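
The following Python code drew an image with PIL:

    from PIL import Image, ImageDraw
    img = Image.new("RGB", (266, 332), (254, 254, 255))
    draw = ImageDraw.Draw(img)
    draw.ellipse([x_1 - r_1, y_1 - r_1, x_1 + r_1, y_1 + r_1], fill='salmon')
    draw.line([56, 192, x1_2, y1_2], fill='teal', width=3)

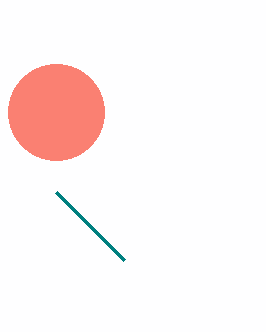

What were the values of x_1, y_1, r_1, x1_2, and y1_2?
x_1 = 56
y_1 = 112
r_1 = 48
x1_2 = 124
y1_2 = 260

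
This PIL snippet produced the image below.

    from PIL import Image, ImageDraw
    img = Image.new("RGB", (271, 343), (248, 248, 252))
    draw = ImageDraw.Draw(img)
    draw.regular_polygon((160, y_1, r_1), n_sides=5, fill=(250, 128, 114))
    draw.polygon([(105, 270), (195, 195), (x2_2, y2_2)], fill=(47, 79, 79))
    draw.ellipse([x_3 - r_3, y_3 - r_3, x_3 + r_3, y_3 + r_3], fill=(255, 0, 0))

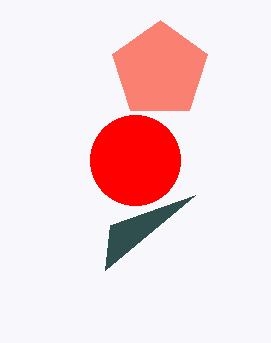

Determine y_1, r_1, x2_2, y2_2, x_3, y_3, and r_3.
y_1 = 70; r_1 = 50; x2_2 = 110; y2_2 = 225; x_3 = 135; y_3 = 160; r_3 = 45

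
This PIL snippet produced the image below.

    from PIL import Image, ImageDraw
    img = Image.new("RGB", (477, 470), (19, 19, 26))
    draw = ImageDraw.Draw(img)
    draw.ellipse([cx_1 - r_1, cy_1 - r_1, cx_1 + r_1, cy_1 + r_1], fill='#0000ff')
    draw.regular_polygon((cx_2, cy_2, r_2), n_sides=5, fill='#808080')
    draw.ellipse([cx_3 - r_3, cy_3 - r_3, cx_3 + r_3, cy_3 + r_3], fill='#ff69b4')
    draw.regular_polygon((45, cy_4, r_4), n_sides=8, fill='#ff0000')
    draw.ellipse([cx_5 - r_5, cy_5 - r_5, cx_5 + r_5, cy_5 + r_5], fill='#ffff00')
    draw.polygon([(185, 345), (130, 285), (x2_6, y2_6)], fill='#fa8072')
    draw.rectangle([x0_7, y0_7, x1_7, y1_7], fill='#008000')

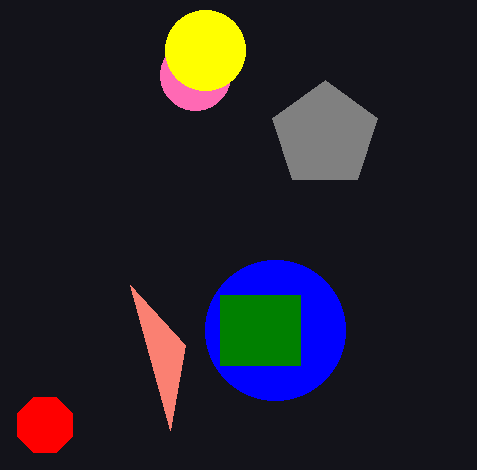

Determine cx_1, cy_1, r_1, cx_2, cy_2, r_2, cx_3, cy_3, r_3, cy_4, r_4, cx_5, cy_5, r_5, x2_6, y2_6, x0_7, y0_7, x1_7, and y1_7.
cx_1 = 275
cy_1 = 330
r_1 = 70
cx_2 = 325
cy_2 = 135
r_2 = 55
cx_3 = 195
cy_3 = 75
r_3 = 35
cy_4 = 425
r_4 = 30
cx_5 = 205
cy_5 = 50
r_5 = 40
x2_6 = 170
y2_6 = 430
x0_7 = 220
y0_7 = 295
x1_7 = 300
y1_7 = 365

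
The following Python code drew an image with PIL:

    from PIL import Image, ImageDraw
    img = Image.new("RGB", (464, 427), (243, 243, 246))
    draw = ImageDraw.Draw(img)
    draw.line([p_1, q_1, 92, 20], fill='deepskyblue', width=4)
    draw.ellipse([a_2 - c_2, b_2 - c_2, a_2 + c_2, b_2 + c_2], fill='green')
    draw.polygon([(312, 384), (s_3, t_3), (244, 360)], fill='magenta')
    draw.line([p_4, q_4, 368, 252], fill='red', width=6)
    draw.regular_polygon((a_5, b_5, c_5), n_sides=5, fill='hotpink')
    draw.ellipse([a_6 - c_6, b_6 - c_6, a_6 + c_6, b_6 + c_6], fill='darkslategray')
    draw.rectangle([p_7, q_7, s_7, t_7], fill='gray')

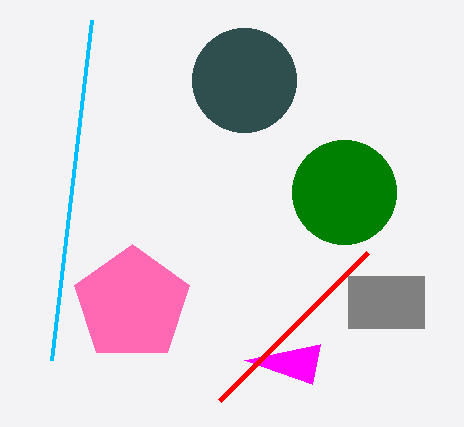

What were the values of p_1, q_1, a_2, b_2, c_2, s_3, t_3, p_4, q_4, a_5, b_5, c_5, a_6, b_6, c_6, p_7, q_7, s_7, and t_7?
p_1 = 52, q_1 = 360, a_2 = 344, b_2 = 192, c_2 = 52, s_3 = 320, t_3 = 344, p_4 = 220, q_4 = 400, a_5 = 132, b_5 = 304, c_5 = 60, a_6 = 244, b_6 = 80, c_6 = 52, p_7 = 348, q_7 = 276, s_7 = 424, t_7 = 328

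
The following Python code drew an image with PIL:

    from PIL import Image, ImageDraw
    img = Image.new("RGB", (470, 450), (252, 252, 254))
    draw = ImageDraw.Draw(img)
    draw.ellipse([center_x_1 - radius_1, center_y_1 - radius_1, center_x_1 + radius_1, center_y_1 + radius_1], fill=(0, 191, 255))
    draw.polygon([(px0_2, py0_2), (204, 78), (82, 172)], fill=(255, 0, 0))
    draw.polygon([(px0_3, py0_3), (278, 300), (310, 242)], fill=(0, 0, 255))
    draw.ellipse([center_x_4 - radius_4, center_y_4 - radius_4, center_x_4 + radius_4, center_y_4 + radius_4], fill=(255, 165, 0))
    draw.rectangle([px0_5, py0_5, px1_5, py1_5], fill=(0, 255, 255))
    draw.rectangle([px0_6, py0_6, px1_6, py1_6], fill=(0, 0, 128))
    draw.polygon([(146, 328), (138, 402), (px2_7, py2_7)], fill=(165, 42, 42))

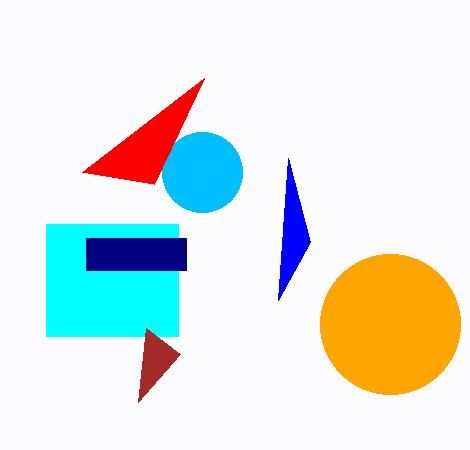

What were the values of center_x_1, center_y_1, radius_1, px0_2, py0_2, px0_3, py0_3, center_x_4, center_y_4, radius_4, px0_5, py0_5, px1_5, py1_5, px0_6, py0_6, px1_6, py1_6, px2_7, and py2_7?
center_x_1 = 202, center_y_1 = 172, radius_1 = 40, px0_2 = 154, py0_2 = 184, px0_3 = 288, py0_3 = 158, center_x_4 = 390, center_y_4 = 324, radius_4 = 70, px0_5 = 46, py0_5 = 224, px1_5 = 178, py1_5 = 336, px0_6 = 86, py0_6 = 238, px1_6 = 186, py1_6 = 270, px2_7 = 180, py2_7 = 354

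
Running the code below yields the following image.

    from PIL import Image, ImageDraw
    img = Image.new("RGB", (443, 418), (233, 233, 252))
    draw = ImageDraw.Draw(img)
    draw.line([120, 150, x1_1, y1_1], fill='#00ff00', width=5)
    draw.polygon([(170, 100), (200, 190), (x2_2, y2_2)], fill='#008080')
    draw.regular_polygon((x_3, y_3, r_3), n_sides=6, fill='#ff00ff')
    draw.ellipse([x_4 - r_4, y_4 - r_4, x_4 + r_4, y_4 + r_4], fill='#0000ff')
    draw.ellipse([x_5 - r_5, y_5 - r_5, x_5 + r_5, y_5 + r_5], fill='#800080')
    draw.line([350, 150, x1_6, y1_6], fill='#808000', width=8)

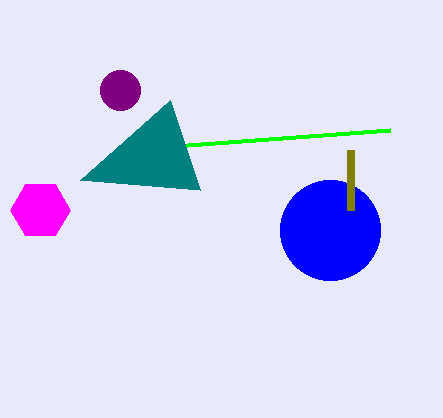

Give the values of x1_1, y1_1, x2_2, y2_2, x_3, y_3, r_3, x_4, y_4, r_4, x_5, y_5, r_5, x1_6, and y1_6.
x1_1 = 390; y1_1 = 130; x2_2 = 80; y2_2 = 180; x_3 = 40; y_3 = 210; r_3 = 30; x_4 = 330; y_4 = 230; r_4 = 50; x_5 = 120; y_5 = 90; r_5 = 20; x1_6 = 350; y1_6 = 210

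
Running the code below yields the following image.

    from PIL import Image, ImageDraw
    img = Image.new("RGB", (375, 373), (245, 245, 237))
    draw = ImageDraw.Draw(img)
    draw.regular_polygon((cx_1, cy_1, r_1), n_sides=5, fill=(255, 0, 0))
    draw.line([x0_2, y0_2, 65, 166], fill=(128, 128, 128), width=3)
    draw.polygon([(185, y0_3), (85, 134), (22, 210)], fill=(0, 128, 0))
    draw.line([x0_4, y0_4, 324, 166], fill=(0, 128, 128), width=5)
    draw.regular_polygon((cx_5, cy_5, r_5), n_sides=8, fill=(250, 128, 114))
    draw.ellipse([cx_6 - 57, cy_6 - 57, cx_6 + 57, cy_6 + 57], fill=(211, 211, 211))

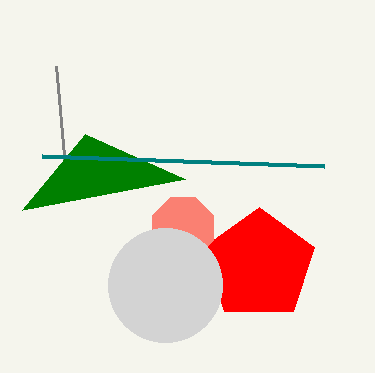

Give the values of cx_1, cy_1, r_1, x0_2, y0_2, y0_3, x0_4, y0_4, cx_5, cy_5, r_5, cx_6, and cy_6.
cx_1 = 259, cy_1 = 265, r_1 = 58, x0_2 = 56, y0_2 = 66, y0_3 = 179, x0_4 = 42, y0_4 = 156, cx_5 = 183, cy_5 = 228, r_5 = 33, cx_6 = 165, cy_6 = 285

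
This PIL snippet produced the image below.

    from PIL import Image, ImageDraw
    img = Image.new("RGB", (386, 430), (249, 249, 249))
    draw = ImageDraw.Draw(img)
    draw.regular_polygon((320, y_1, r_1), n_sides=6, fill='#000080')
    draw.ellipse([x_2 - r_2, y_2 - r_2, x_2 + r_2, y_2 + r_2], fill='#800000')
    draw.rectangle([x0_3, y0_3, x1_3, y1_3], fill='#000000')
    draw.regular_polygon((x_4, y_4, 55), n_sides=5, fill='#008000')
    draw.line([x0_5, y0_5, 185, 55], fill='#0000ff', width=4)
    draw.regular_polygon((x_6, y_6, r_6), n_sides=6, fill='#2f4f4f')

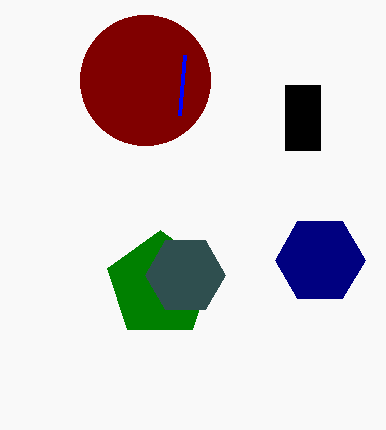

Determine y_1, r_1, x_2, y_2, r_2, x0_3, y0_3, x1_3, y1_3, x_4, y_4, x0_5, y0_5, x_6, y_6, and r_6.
y_1 = 260, r_1 = 45, x_2 = 145, y_2 = 80, r_2 = 65, x0_3 = 285, y0_3 = 85, x1_3 = 320, y1_3 = 150, x_4 = 160, y_4 = 285, x0_5 = 180, y0_5 = 115, x_6 = 185, y_6 = 275, r_6 = 40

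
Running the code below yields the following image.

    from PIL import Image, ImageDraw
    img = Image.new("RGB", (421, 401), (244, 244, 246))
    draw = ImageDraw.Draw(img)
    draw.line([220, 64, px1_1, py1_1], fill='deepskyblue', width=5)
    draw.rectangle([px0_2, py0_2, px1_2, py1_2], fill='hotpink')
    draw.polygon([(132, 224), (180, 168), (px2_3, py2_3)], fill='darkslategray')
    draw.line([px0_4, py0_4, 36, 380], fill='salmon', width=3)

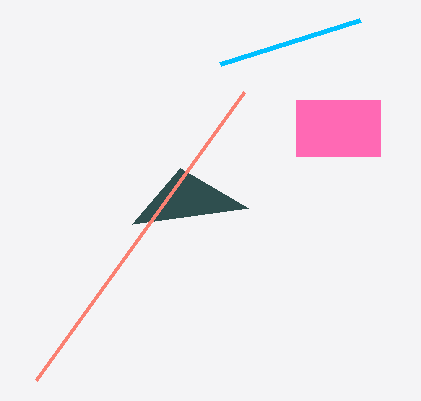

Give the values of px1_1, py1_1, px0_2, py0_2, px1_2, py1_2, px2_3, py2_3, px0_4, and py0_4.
px1_1 = 360
py1_1 = 20
px0_2 = 296
py0_2 = 100
px1_2 = 380
py1_2 = 156
px2_3 = 248
py2_3 = 208
px0_4 = 244
py0_4 = 92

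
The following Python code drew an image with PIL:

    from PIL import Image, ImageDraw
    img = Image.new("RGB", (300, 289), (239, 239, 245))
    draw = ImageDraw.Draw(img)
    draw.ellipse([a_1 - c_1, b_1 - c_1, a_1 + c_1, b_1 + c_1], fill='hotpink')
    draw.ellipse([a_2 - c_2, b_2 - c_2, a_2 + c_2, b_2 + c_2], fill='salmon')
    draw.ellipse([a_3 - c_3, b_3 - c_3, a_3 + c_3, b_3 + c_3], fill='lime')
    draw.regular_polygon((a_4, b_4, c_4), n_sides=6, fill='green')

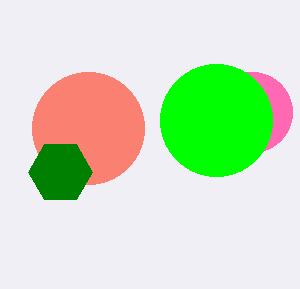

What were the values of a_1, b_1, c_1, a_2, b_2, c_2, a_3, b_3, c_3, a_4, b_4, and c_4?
a_1 = 252; b_1 = 112; c_1 = 40; a_2 = 88; b_2 = 128; c_2 = 56; a_3 = 216; b_3 = 120; c_3 = 56; a_4 = 60; b_4 = 172; c_4 = 32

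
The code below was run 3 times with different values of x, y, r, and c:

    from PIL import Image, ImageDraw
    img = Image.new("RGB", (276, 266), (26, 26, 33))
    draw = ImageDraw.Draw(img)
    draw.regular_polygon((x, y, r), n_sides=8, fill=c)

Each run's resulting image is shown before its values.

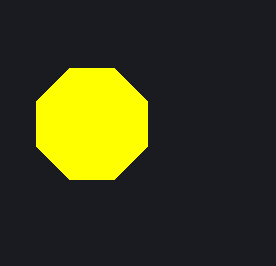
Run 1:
x = 92
y = 124
r = 60
c = 'yellow'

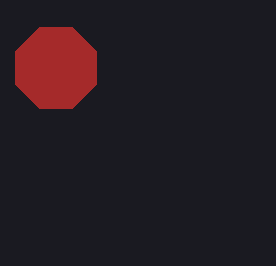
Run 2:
x = 56
y = 68
r = 44
c = 'brown'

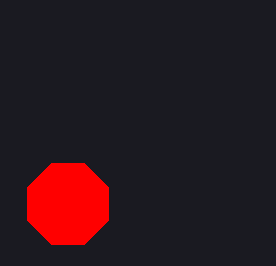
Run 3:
x = 68, y = 204, r = 44, c = 'red'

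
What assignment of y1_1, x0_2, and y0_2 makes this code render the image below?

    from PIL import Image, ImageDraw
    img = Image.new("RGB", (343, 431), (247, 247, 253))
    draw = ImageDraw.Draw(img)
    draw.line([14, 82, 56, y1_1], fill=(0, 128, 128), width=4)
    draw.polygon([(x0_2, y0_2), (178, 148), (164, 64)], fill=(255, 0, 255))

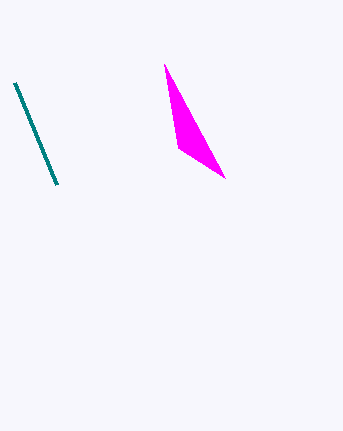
y1_1 = 184, x0_2 = 225, y0_2 = 178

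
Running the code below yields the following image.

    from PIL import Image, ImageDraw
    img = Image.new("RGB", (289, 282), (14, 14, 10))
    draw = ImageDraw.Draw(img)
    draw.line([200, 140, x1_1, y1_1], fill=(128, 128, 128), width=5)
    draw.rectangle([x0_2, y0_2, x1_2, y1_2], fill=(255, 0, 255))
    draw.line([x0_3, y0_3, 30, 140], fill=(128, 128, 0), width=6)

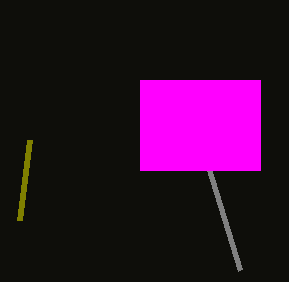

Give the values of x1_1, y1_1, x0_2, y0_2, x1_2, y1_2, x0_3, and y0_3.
x1_1 = 240; y1_1 = 270; x0_2 = 140; y0_2 = 80; x1_2 = 260; y1_2 = 170; x0_3 = 20; y0_3 = 220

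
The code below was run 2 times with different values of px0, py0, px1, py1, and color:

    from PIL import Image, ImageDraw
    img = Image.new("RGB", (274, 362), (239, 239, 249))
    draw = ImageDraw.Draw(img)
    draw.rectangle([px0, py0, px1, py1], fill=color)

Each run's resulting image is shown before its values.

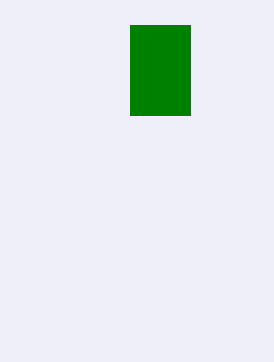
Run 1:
px0 = 130; py0 = 25; px1 = 190; py1 = 115; color = 'green'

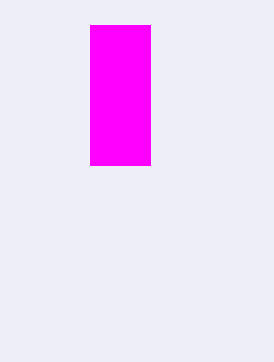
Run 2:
px0 = 90; py0 = 25; px1 = 150; py1 = 165; color = 'magenta'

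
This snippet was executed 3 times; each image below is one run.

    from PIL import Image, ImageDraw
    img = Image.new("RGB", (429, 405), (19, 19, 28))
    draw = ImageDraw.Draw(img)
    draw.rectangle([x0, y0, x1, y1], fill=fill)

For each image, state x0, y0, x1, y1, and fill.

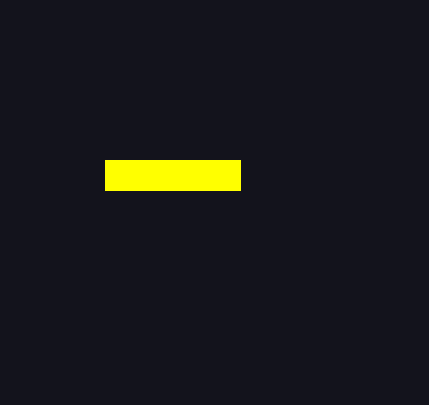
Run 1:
x0 = 105
y0 = 160
x1 = 240
y1 = 190
fill = 'yellow'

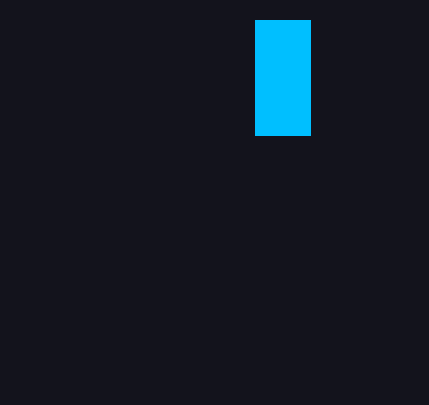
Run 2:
x0 = 255
y0 = 20
x1 = 310
y1 = 135
fill = 'deepskyblue'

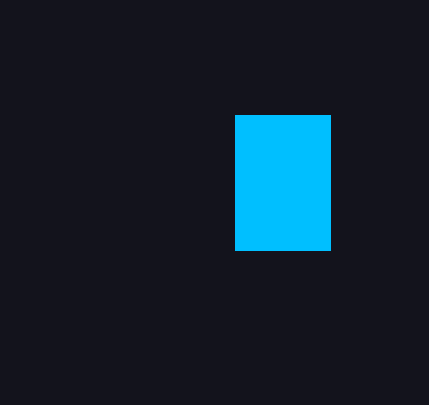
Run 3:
x0 = 235, y0 = 115, x1 = 330, y1 = 250, fill = 'deepskyblue'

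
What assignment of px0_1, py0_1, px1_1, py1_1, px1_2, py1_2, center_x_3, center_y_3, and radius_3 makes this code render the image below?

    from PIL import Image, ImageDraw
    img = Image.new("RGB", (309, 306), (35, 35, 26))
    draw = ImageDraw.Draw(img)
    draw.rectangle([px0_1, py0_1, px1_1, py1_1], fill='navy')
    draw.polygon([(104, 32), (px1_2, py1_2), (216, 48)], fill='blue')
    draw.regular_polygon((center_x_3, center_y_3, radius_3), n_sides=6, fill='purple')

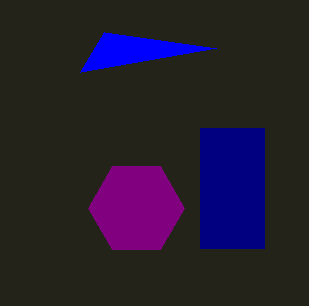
px0_1 = 200
py0_1 = 128
px1_1 = 264
py1_1 = 248
px1_2 = 80
py1_2 = 72
center_x_3 = 136
center_y_3 = 208
radius_3 = 48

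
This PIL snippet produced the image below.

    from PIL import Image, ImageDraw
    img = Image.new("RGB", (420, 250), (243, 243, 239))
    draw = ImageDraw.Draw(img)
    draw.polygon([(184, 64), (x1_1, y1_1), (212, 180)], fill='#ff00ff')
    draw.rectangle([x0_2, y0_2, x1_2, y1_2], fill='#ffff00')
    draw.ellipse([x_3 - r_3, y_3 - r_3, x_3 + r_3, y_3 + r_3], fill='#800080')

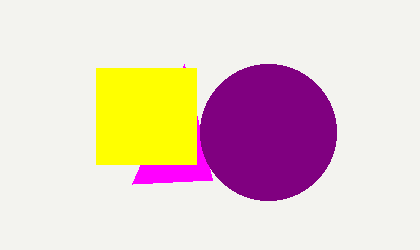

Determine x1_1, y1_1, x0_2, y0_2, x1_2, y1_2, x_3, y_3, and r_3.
x1_1 = 132
y1_1 = 184
x0_2 = 96
y0_2 = 68
x1_2 = 196
y1_2 = 164
x_3 = 268
y_3 = 132
r_3 = 68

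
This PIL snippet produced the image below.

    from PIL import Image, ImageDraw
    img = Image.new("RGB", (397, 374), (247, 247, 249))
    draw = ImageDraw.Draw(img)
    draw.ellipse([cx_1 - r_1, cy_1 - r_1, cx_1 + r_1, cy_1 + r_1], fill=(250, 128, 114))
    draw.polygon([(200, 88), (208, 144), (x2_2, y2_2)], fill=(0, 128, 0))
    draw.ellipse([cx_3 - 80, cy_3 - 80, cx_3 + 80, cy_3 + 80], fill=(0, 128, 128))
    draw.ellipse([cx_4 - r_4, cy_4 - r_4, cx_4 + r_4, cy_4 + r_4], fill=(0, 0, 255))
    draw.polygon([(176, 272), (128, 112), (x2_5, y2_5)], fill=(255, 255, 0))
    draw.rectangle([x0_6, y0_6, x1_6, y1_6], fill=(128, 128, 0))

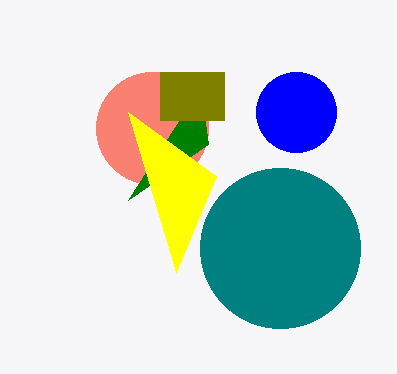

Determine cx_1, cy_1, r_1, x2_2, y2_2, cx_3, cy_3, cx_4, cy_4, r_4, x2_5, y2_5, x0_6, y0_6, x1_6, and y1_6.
cx_1 = 152; cy_1 = 128; r_1 = 56; x2_2 = 128; y2_2 = 200; cx_3 = 280; cy_3 = 248; cx_4 = 296; cy_4 = 112; r_4 = 40; x2_5 = 216; y2_5 = 176; x0_6 = 160; y0_6 = 72; x1_6 = 224; y1_6 = 120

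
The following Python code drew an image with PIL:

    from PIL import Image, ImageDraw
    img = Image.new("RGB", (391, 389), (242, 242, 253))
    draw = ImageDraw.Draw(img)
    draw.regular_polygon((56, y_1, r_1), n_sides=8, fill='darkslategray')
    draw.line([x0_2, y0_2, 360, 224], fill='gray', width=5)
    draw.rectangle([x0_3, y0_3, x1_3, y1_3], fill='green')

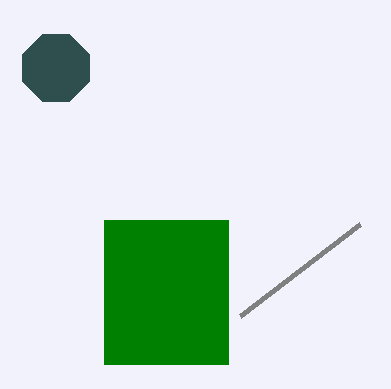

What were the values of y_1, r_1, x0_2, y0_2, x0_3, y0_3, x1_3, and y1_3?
y_1 = 68
r_1 = 36
x0_2 = 240
y0_2 = 316
x0_3 = 104
y0_3 = 220
x1_3 = 228
y1_3 = 364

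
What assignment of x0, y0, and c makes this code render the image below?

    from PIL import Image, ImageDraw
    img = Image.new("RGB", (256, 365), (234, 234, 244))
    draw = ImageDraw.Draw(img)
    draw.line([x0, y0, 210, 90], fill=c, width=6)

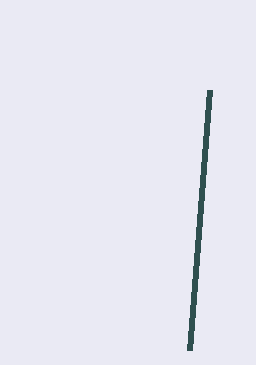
x0 = 190
y0 = 350
c = 'darkslategray'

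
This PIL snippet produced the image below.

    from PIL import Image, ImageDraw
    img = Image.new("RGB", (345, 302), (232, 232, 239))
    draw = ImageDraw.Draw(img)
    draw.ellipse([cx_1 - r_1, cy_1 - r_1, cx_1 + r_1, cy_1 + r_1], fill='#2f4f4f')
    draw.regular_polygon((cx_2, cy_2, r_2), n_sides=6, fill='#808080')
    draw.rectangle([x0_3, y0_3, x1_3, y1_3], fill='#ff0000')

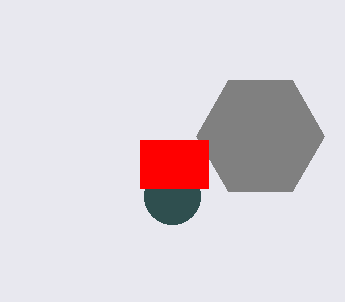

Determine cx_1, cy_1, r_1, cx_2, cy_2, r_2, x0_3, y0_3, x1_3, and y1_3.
cx_1 = 172; cy_1 = 196; r_1 = 28; cx_2 = 260; cy_2 = 136; r_2 = 64; x0_3 = 140; y0_3 = 140; x1_3 = 208; y1_3 = 188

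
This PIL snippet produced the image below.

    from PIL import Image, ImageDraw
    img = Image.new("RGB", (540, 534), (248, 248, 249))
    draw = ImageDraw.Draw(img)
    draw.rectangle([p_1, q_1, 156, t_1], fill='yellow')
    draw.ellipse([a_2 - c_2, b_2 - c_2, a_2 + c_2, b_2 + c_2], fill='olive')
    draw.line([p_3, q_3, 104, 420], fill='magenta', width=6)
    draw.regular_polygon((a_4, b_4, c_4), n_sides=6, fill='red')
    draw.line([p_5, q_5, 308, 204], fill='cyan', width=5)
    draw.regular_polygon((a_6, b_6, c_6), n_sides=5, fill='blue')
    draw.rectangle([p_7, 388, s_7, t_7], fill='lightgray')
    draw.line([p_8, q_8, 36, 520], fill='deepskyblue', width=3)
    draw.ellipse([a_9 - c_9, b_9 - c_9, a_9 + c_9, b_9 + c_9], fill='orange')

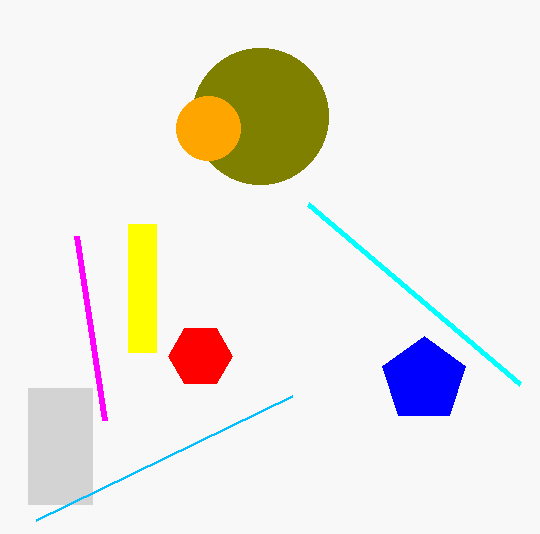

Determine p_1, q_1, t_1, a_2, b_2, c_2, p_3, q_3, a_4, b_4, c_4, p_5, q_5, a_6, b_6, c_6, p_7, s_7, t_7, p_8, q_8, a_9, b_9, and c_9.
p_1 = 128; q_1 = 224; t_1 = 352; a_2 = 260; b_2 = 116; c_2 = 68; p_3 = 76; q_3 = 236; a_4 = 200; b_4 = 356; c_4 = 32; p_5 = 520; q_5 = 384; a_6 = 424; b_6 = 380; c_6 = 44; p_7 = 28; s_7 = 92; t_7 = 504; p_8 = 292; q_8 = 396; a_9 = 208; b_9 = 128; c_9 = 32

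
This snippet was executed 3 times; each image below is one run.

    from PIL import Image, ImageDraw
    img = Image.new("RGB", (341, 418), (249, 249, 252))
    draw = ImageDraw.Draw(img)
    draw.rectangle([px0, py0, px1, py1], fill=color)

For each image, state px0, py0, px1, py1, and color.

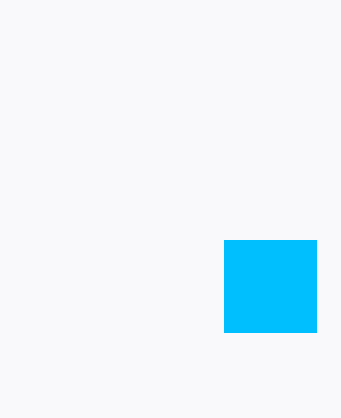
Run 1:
px0 = 224; py0 = 240; px1 = 316; py1 = 332; color = 'deepskyblue'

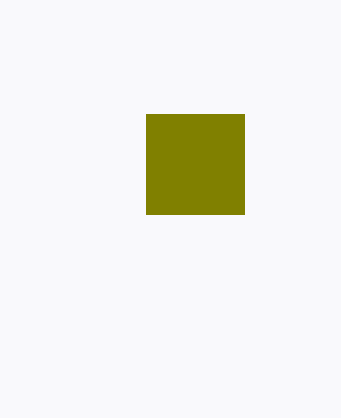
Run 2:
px0 = 146
py0 = 114
px1 = 244
py1 = 214
color = 'olive'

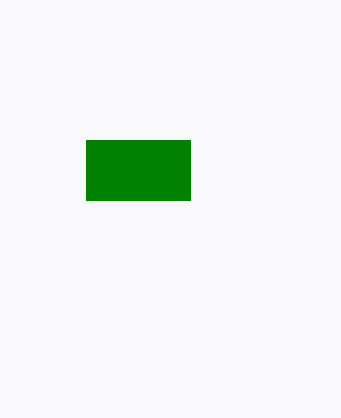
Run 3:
px0 = 86, py0 = 140, px1 = 190, py1 = 200, color = 'green'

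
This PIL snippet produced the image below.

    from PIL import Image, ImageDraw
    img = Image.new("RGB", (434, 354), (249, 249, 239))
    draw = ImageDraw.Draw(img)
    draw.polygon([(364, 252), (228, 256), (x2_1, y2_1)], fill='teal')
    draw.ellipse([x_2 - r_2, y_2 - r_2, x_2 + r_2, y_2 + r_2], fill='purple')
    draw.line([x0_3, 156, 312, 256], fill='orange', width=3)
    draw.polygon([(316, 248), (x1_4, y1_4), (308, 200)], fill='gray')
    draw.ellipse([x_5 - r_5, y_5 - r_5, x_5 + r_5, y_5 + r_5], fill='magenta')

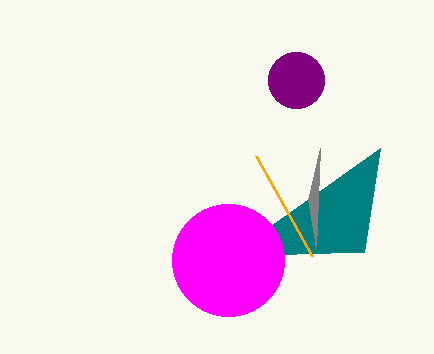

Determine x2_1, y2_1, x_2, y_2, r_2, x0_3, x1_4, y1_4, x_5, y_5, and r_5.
x2_1 = 380
y2_1 = 148
x_2 = 296
y_2 = 80
r_2 = 28
x0_3 = 256
x1_4 = 320
y1_4 = 148
x_5 = 228
y_5 = 260
r_5 = 56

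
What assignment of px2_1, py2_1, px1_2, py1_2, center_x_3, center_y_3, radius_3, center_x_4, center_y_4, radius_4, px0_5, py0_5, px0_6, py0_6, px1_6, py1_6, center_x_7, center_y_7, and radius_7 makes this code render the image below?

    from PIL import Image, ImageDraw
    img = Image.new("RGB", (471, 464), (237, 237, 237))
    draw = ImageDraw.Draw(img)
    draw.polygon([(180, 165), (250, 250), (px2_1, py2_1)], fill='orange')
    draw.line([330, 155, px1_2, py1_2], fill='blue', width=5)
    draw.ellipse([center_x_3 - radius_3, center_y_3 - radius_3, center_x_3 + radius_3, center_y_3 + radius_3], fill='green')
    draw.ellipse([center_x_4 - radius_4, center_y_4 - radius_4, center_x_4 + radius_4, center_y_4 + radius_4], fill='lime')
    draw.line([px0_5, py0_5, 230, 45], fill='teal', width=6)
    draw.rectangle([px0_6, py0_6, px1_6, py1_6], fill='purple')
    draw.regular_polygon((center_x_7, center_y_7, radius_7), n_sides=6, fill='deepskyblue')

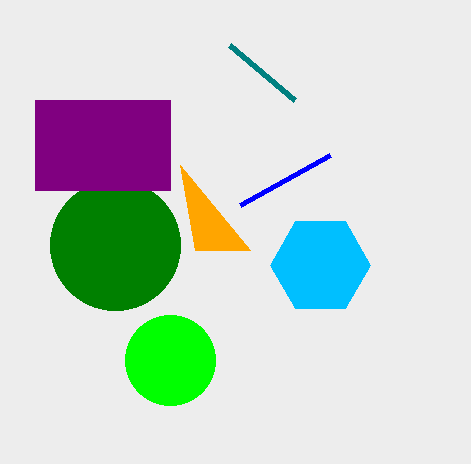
px2_1 = 195
py2_1 = 250
px1_2 = 240
py1_2 = 205
center_x_3 = 115
center_y_3 = 245
radius_3 = 65
center_x_4 = 170
center_y_4 = 360
radius_4 = 45
px0_5 = 295
py0_5 = 100
px0_6 = 35
py0_6 = 100
px1_6 = 170
py1_6 = 190
center_x_7 = 320
center_y_7 = 265
radius_7 = 50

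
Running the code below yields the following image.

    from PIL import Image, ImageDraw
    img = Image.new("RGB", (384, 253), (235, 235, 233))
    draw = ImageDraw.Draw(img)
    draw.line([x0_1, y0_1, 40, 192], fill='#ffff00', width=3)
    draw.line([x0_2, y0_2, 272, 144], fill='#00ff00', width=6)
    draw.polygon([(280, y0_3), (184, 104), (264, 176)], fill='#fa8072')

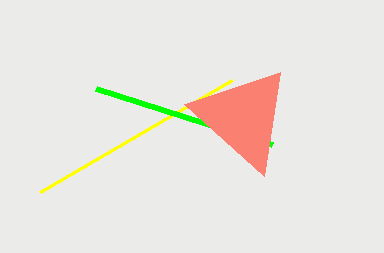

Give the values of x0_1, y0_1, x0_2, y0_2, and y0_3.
x0_1 = 232
y0_1 = 80
x0_2 = 96
y0_2 = 88
y0_3 = 72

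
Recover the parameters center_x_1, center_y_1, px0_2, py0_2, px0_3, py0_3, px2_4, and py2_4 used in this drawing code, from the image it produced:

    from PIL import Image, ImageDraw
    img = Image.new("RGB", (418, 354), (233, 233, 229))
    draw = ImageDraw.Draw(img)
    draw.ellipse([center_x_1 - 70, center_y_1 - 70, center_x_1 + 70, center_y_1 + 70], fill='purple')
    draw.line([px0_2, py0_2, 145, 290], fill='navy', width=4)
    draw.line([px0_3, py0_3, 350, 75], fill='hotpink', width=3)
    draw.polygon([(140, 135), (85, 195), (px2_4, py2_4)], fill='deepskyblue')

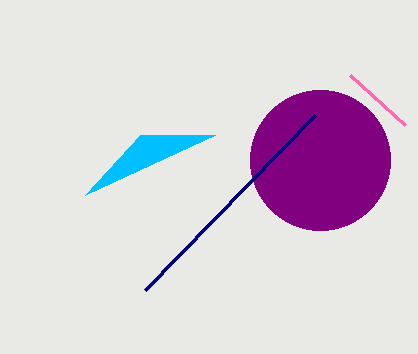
center_x_1 = 320; center_y_1 = 160; px0_2 = 315; py0_2 = 115; px0_3 = 405; py0_3 = 125; px2_4 = 215; py2_4 = 135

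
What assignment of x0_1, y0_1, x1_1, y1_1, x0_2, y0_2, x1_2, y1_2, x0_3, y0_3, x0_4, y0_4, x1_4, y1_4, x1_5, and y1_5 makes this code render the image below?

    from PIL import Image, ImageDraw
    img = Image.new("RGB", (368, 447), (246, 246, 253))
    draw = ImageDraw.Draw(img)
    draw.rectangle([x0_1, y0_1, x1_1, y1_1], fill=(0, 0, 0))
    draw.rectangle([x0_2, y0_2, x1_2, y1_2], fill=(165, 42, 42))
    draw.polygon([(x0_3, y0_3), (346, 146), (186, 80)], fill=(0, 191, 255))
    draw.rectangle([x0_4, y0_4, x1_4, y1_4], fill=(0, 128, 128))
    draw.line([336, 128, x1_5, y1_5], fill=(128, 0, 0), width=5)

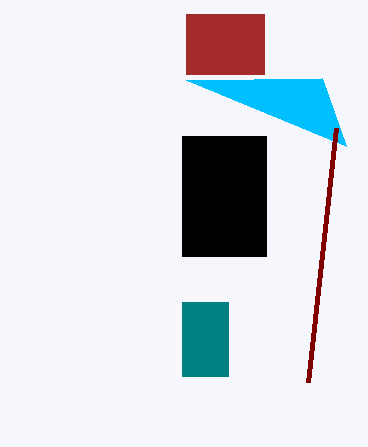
x0_1 = 182
y0_1 = 136
x1_1 = 266
y1_1 = 256
x0_2 = 186
y0_2 = 14
x1_2 = 264
y1_2 = 74
x0_3 = 322
y0_3 = 78
x0_4 = 182
y0_4 = 302
x1_4 = 228
y1_4 = 376
x1_5 = 308
y1_5 = 382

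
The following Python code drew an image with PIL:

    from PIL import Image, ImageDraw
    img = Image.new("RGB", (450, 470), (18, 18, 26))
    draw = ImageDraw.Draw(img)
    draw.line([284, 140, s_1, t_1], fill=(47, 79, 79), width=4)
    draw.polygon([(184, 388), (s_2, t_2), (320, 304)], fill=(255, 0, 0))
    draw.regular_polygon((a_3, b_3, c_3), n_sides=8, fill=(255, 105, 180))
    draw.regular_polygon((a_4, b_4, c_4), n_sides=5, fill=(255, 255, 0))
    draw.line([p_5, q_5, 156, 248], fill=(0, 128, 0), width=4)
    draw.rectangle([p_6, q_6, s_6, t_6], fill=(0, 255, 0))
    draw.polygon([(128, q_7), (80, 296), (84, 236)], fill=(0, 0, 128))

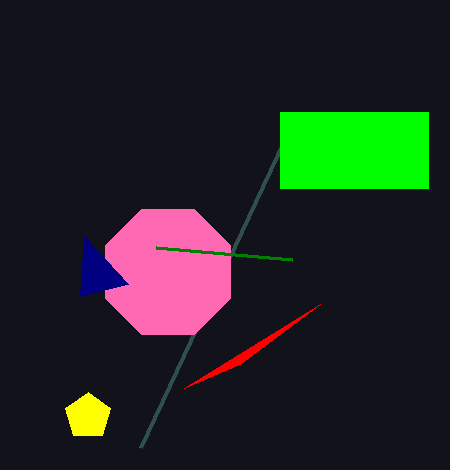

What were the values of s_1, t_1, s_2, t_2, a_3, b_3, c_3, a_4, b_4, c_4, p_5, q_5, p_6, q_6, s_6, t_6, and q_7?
s_1 = 140
t_1 = 448
s_2 = 240
t_2 = 364
a_3 = 168
b_3 = 272
c_3 = 68
a_4 = 88
b_4 = 416
c_4 = 24
p_5 = 292
q_5 = 260
p_6 = 280
q_6 = 112
s_6 = 428
t_6 = 188
q_7 = 284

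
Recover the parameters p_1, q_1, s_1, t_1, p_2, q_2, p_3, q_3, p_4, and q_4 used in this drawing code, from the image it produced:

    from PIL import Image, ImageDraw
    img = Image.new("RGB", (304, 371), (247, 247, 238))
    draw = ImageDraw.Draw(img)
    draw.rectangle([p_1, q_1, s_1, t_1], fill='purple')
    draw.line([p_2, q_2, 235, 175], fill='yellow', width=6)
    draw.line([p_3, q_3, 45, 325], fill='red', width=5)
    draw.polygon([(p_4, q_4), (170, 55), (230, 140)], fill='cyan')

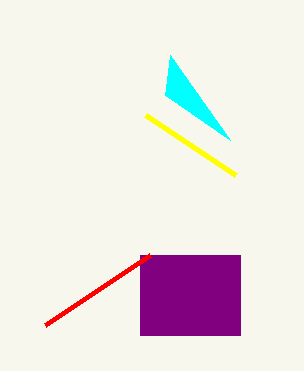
p_1 = 140
q_1 = 255
s_1 = 240
t_1 = 335
p_2 = 145
q_2 = 115
p_3 = 150
q_3 = 255
p_4 = 165
q_4 = 95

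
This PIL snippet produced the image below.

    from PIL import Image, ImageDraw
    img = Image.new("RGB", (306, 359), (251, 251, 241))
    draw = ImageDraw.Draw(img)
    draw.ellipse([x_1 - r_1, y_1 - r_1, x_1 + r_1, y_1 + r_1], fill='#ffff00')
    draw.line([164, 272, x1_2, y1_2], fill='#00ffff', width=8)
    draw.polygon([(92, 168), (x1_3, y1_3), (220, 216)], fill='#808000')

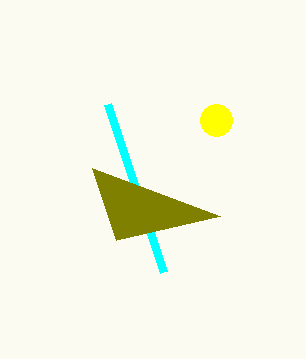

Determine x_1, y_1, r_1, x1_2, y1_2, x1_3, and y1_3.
x_1 = 216, y_1 = 120, r_1 = 16, x1_2 = 108, y1_2 = 104, x1_3 = 116, y1_3 = 240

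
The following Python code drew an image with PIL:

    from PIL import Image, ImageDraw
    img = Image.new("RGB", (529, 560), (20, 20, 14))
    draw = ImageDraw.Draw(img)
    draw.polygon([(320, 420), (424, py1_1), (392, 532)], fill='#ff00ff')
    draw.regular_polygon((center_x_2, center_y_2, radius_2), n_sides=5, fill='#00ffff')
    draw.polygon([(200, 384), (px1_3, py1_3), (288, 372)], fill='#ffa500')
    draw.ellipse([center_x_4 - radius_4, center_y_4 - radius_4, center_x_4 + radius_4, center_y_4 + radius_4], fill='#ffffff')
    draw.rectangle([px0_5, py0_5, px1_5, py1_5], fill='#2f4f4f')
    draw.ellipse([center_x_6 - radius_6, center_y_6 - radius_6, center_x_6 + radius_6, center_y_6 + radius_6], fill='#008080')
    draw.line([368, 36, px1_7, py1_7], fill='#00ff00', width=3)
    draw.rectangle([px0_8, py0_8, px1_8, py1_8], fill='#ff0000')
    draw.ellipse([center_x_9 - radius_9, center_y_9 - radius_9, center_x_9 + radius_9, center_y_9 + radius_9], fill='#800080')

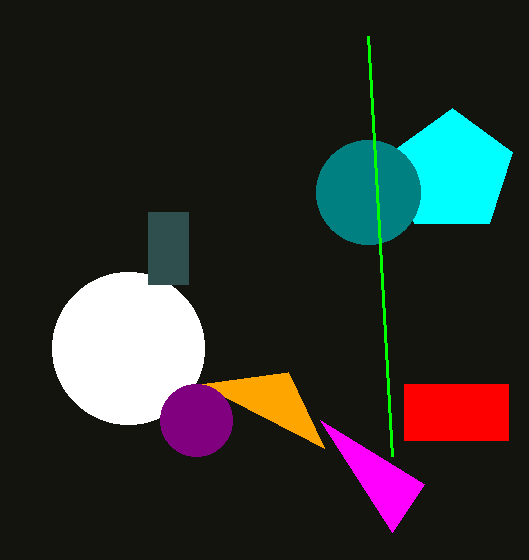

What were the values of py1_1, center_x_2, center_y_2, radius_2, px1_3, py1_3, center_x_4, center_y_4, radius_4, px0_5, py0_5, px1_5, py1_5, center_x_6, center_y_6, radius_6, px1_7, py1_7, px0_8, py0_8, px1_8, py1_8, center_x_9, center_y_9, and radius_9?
py1_1 = 484
center_x_2 = 452
center_y_2 = 172
radius_2 = 64
px1_3 = 324
py1_3 = 448
center_x_4 = 128
center_y_4 = 348
radius_4 = 76
px0_5 = 148
py0_5 = 212
px1_5 = 188
py1_5 = 284
center_x_6 = 368
center_y_6 = 192
radius_6 = 52
px1_7 = 392
py1_7 = 456
px0_8 = 404
py0_8 = 384
px1_8 = 508
py1_8 = 440
center_x_9 = 196
center_y_9 = 420
radius_9 = 36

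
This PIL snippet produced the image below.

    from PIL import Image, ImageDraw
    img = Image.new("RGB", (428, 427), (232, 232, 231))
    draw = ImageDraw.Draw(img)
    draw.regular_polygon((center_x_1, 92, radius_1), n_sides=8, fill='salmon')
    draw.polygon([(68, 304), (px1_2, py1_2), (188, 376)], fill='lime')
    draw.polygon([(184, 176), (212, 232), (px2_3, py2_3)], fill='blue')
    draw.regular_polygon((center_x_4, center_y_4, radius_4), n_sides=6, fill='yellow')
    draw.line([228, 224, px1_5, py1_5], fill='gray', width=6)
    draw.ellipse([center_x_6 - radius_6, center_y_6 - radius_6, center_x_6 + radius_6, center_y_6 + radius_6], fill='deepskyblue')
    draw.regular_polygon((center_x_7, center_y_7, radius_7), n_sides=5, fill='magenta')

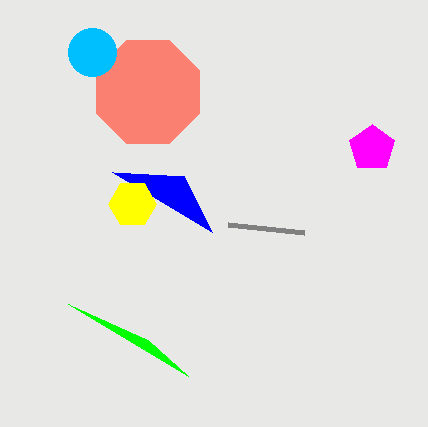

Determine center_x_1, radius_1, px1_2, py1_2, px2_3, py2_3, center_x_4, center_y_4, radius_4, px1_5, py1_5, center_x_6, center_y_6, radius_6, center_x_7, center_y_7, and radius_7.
center_x_1 = 148
radius_1 = 56
px1_2 = 148
py1_2 = 340
px2_3 = 112
py2_3 = 172
center_x_4 = 132
center_y_4 = 204
radius_4 = 24
px1_5 = 304
py1_5 = 232
center_x_6 = 92
center_y_6 = 52
radius_6 = 24
center_x_7 = 372
center_y_7 = 148
radius_7 = 24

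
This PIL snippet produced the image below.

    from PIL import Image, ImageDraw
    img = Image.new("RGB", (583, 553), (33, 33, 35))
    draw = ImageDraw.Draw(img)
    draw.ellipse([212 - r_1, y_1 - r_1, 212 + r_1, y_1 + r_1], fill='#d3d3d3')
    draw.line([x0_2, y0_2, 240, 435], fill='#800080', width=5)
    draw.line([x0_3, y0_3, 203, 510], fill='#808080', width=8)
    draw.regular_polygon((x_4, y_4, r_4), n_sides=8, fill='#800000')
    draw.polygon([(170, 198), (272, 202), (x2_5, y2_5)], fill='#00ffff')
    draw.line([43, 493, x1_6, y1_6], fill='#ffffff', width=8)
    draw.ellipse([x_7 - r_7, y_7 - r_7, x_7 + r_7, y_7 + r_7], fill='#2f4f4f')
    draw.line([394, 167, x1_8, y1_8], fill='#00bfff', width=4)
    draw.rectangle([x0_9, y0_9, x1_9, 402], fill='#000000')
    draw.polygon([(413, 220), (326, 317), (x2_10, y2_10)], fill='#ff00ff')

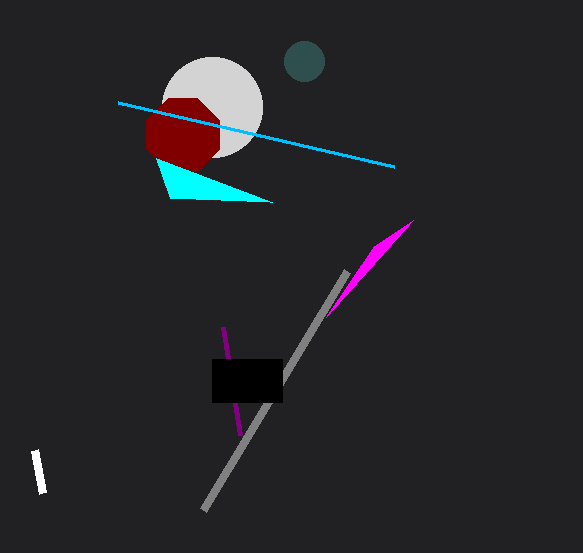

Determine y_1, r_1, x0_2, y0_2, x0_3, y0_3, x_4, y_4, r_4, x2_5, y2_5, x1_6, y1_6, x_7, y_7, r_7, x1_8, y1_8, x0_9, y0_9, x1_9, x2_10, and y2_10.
y_1 = 107; r_1 = 50; x0_2 = 223; y0_2 = 327; x0_3 = 347; y0_3 = 271; x_4 = 183; y_4 = 135; r_4 = 39; x2_5 = 156; y2_5 = 158; x1_6 = 35; y1_6 = 450; x_7 = 304; y_7 = 61; r_7 = 20; x1_8 = 118; y1_8 = 103; x0_9 = 212; y0_9 = 359; x1_9 = 282; x2_10 = 374; y2_10 = 246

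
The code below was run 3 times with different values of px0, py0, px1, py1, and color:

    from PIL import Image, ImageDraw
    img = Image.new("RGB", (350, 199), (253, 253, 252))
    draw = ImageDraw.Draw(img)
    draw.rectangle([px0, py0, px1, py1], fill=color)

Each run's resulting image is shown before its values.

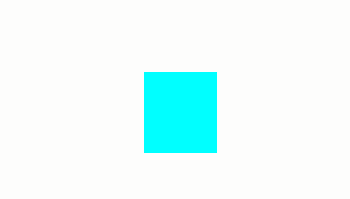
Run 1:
px0 = 144; py0 = 72; px1 = 216; py1 = 152; color = 'cyan'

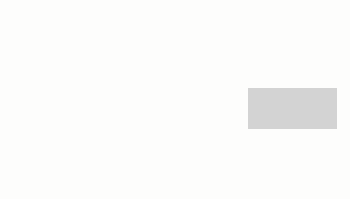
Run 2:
px0 = 248; py0 = 88; px1 = 336; py1 = 128; color = 'lightgray'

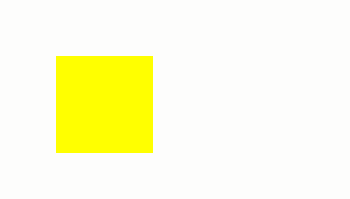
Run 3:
px0 = 56; py0 = 56; px1 = 152; py1 = 152; color = 'yellow'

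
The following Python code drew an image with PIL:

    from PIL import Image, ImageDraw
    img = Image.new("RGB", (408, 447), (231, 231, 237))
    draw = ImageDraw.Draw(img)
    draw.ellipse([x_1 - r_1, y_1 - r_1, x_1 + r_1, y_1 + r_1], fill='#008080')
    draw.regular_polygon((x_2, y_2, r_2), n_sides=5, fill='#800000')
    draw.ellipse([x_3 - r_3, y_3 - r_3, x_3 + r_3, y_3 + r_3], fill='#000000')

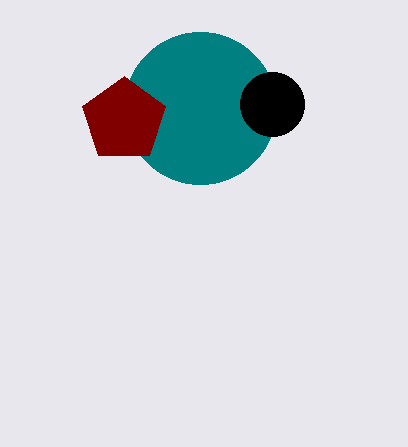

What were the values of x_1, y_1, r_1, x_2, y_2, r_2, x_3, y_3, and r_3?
x_1 = 200; y_1 = 108; r_1 = 76; x_2 = 124; y_2 = 120; r_2 = 44; x_3 = 272; y_3 = 104; r_3 = 32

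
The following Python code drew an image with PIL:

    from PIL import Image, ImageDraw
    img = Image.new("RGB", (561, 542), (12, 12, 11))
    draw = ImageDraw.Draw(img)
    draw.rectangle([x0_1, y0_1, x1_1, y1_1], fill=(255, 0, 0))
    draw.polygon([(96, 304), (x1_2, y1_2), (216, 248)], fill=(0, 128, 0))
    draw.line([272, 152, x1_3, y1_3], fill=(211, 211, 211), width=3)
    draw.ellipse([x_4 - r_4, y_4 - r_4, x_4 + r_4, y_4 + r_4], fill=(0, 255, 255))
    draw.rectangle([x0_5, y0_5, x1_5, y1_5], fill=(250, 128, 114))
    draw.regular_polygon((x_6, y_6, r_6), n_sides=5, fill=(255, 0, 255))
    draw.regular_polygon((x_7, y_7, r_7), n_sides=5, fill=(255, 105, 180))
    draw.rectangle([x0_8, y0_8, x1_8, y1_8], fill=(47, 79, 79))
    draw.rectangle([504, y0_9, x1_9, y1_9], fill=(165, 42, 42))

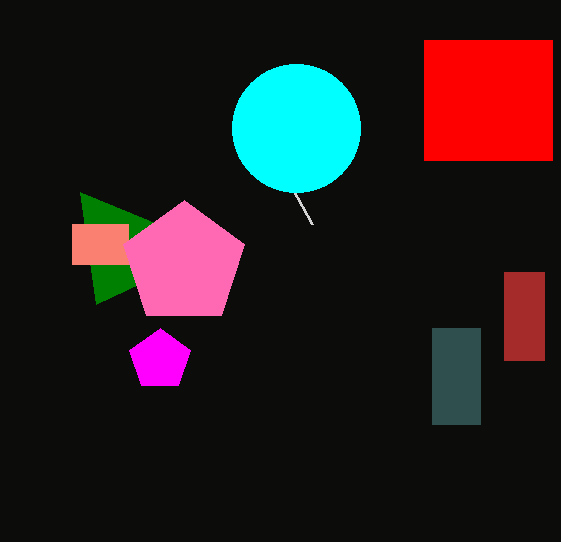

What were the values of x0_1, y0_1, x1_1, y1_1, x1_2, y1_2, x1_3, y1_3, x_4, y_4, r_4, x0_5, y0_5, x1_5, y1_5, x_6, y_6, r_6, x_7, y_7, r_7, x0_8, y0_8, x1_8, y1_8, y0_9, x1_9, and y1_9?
x0_1 = 424
y0_1 = 40
x1_1 = 552
y1_1 = 160
x1_2 = 80
y1_2 = 192
x1_3 = 312
y1_3 = 224
x_4 = 296
y_4 = 128
r_4 = 64
x0_5 = 72
y0_5 = 224
x1_5 = 128
y1_5 = 264
x_6 = 160
y_6 = 360
r_6 = 32
x_7 = 184
y_7 = 264
r_7 = 64
x0_8 = 432
y0_8 = 328
x1_8 = 480
y1_8 = 424
y0_9 = 272
x1_9 = 544
y1_9 = 360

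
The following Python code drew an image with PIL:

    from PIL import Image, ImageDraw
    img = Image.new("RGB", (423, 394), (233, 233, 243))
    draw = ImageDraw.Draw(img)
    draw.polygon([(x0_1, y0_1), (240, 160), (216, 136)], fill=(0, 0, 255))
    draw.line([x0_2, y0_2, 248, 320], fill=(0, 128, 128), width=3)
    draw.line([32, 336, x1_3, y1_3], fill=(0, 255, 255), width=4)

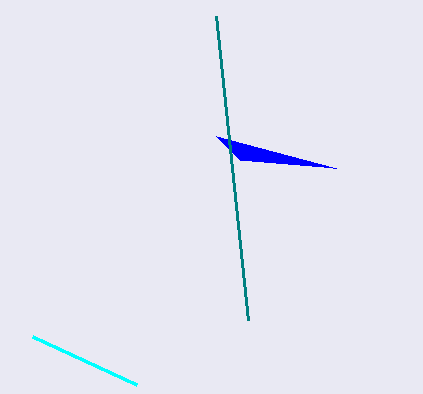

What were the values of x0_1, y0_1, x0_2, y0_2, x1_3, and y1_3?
x0_1 = 336; y0_1 = 168; x0_2 = 216; y0_2 = 16; x1_3 = 136; y1_3 = 384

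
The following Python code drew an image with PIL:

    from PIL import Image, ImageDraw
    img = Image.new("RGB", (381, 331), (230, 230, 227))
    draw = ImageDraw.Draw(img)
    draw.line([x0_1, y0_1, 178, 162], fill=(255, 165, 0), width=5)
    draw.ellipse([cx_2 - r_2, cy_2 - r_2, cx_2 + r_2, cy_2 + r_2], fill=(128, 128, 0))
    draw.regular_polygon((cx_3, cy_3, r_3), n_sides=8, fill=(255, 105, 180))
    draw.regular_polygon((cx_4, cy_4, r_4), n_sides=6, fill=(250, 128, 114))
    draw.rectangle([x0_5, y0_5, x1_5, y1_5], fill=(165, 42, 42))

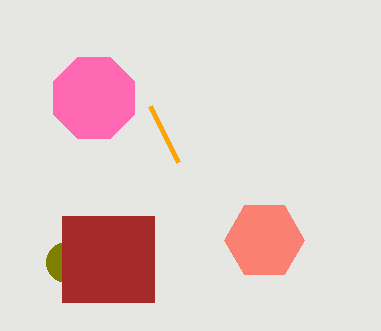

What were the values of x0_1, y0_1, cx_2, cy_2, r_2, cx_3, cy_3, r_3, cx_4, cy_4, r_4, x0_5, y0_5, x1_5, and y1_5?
x0_1 = 150, y0_1 = 106, cx_2 = 66, cy_2 = 262, r_2 = 20, cx_3 = 94, cy_3 = 98, r_3 = 44, cx_4 = 264, cy_4 = 240, r_4 = 40, x0_5 = 62, y0_5 = 216, x1_5 = 154, y1_5 = 302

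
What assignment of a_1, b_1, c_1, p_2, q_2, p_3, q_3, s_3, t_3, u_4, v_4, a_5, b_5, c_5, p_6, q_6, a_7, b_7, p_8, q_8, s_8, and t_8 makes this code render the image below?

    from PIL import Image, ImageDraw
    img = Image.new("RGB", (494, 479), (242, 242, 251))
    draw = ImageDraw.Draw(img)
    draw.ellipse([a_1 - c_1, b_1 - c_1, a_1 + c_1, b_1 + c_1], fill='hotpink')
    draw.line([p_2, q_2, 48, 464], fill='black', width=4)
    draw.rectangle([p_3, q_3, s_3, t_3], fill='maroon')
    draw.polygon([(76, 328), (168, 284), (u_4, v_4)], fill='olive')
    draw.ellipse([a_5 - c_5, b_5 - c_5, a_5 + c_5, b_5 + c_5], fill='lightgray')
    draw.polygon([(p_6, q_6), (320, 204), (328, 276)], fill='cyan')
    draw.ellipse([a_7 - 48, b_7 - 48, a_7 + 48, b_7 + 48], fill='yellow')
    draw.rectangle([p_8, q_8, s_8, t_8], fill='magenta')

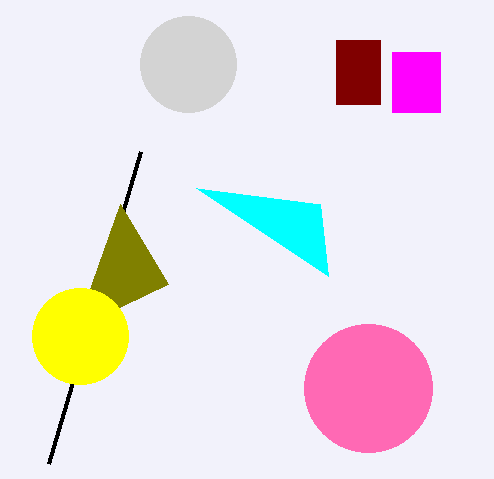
a_1 = 368, b_1 = 388, c_1 = 64, p_2 = 140, q_2 = 152, p_3 = 336, q_3 = 40, s_3 = 380, t_3 = 104, u_4 = 120, v_4 = 204, a_5 = 188, b_5 = 64, c_5 = 48, p_6 = 196, q_6 = 188, a_7 = 80, b_7 = 336, p_8 = 392, q_8 = 52, s_8 = 440, t_8 = 112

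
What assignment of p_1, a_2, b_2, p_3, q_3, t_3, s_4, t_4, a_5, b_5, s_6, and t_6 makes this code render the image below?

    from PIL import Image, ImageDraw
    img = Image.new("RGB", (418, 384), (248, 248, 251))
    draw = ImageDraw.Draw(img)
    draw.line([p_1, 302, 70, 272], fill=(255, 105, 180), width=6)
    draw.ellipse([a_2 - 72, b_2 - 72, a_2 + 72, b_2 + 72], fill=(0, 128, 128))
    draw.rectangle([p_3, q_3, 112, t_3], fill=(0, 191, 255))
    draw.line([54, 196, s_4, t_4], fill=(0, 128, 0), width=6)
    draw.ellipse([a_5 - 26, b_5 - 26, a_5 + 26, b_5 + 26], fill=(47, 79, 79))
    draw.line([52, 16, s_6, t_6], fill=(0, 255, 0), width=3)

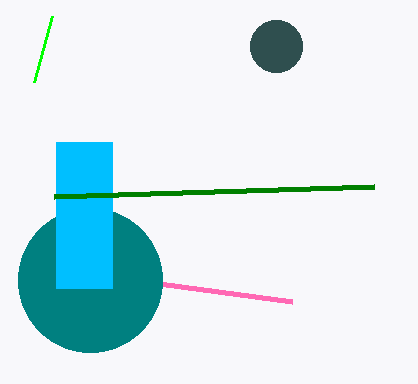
p_1 = 292; a_2 = 90; b_2 = 280; p_3 = 56; q_3 = 142; t_3 = 288; s_4 = 374; t_4 = 186; a_5 = 276; b_5 = 46; s_6 = 34; t_6 = 82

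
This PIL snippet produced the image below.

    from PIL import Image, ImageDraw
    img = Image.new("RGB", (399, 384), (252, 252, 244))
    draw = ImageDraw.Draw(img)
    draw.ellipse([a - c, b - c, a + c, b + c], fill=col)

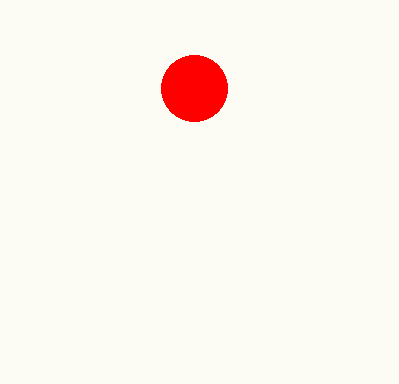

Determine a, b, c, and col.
a = 194; b = 88; c = 33; col = 'red'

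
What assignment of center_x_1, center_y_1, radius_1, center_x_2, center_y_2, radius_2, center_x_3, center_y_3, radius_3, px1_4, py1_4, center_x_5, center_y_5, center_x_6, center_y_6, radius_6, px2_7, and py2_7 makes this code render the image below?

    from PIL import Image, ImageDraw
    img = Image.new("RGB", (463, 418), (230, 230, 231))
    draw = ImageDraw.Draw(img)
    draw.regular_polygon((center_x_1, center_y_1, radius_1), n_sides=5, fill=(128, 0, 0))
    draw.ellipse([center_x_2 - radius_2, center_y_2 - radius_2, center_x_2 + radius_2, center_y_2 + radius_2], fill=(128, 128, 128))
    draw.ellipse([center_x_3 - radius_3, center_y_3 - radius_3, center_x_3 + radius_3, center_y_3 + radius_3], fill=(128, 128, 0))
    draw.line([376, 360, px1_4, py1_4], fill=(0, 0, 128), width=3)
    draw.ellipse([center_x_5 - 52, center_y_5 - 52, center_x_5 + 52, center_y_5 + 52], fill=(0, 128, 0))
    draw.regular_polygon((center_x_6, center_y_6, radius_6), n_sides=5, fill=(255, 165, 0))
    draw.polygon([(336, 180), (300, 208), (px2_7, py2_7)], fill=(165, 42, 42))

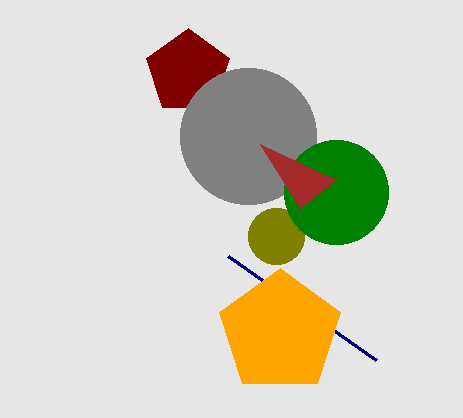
center_x_1 = 188
center_y_1 = 72
radius_1 = 44
center_x_2 = 248
center_y_2 = 136
radius_2 = 68
center_x_3 = 276
center_y_3 = 236
radius_3 = 28
px1_4 = 228
py1_4 = 256
center_x_5 = 336
center_y_5 = 192
center_x_6 = 280
center_y_6 = 332
radius_6 = 64
px2_7 = 260
py2_7 = 144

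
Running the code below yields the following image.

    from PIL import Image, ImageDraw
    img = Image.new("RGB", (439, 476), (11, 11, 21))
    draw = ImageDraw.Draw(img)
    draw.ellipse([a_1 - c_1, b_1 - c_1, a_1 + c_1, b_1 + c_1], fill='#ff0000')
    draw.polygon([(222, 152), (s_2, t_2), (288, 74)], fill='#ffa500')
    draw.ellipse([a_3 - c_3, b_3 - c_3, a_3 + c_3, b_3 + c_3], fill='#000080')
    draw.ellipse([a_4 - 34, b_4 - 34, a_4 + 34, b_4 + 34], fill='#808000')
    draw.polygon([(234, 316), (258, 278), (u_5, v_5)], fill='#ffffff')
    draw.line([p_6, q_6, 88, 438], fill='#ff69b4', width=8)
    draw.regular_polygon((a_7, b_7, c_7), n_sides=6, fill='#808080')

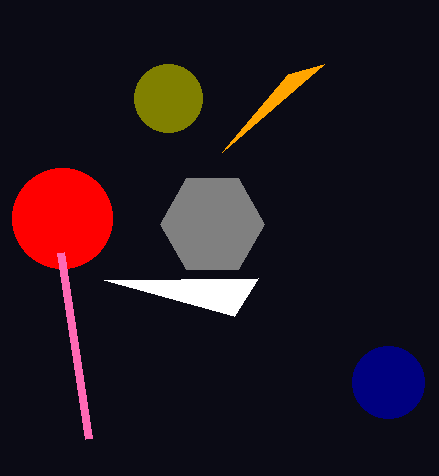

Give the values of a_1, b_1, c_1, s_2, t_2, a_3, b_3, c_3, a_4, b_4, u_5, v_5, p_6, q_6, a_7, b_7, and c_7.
a_1 = 62; b_1 = 218; c_1 = 50; s_2 = 324; t_2 = 64; a_3 = 388; b_3 = 382; c_3 = 36; a_4 = 168; b_4 = 98; u_5 = 104; v_5 = 280; p_6 = 60; q_6 = 252; a_7 = 212; b_7 = 224; c_7 = 52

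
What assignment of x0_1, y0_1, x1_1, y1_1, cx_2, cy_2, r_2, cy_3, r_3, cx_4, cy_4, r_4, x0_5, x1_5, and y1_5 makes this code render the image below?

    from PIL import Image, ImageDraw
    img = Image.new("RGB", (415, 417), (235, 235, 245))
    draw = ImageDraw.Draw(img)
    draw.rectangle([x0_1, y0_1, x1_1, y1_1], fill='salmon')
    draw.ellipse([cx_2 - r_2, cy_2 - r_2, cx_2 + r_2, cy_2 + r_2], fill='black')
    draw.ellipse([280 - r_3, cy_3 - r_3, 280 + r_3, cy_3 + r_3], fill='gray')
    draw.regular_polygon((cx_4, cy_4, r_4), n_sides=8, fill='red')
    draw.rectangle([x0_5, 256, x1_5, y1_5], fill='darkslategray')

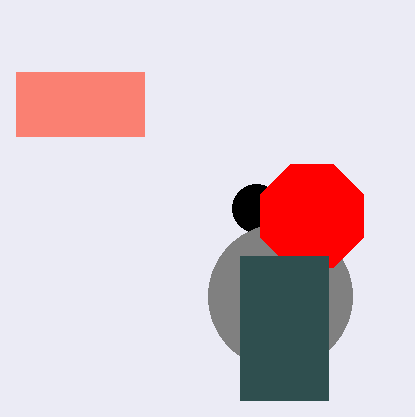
x0_1 = 16; y0_1 = 72; x1_1 = 144; y1_1 = 136; cx_2 = 256; cy_2 = 208; r_2 = 24; cy_3 = 296; r_3 = 72; cx_4 = 312; cy_4 = 216; r_4 = 56; x0_5 = 240; x1_5 = 328; y1_5 = 400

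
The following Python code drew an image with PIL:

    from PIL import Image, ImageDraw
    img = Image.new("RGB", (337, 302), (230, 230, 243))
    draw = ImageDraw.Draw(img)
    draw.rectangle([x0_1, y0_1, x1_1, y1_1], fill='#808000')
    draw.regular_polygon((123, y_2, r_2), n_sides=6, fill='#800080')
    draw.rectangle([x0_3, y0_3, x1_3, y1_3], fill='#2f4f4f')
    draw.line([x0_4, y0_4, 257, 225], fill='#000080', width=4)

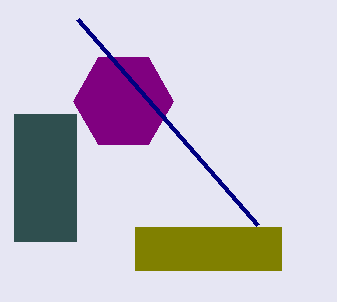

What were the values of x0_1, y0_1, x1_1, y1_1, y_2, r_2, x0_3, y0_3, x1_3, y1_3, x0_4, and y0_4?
x0_1 = 135
y0_1 = 227
x1_1 = 281
y1_1 = 270
y_2 = 101
r_2 = 50
x0_3 = 14
y0_3 = 114
x1_3 = 76
y1_3 = 241
x0_4 = 77
y0_4 = 19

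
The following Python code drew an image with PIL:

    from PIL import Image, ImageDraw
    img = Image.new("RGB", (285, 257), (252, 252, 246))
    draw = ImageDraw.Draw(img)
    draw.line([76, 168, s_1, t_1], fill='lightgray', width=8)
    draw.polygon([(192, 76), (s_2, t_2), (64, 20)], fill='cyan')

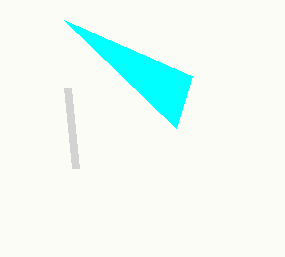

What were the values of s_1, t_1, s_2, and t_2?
s_1 = 68, t_1 = 88, s_2 = 176, t_2 = 128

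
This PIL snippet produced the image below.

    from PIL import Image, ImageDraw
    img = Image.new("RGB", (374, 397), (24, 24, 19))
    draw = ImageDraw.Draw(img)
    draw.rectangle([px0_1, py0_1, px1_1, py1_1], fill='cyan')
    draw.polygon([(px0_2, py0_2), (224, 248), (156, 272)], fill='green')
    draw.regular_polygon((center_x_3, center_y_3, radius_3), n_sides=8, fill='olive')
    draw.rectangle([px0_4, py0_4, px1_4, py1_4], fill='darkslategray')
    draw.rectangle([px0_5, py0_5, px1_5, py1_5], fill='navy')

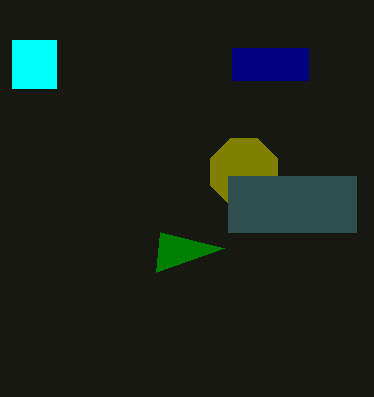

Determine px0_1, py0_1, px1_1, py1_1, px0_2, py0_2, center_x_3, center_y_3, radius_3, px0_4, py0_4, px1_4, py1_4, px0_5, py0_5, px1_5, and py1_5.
px0_1 = 12
py0_1 = 40
px1_1 = 56
py1_1 = 88
px0_2 = 160
py0_2 = 232
center_x_3 = 244
center_y_3 = 172
radius_3 = 36
px0_4 = 228
py0_4 = 176
px1_4 = 356
py1_4 = 232
px0_5 = 232
py0_5 = 48
px1_5 = 308
py1_5 = 80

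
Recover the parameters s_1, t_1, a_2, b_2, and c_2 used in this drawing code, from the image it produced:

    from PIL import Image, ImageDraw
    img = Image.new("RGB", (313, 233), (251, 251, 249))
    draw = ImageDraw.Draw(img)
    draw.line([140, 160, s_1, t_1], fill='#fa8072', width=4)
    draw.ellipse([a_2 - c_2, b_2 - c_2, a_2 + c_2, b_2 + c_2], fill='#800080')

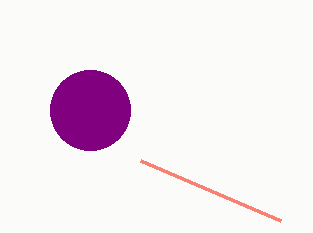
s_1 = 280
t_1 = 220
a_2 = 90
b_2 = 110
c_2 = 40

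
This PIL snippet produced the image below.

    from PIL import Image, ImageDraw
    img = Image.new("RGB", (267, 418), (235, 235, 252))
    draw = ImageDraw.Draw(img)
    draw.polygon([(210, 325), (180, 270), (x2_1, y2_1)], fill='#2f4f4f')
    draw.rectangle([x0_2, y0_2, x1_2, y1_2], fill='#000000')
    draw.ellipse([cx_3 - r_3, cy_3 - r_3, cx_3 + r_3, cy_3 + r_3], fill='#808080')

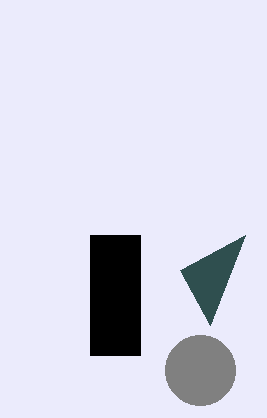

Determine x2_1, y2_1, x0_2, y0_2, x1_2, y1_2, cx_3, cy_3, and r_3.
x2_1 = 245, y2_1 = 235, x0_2 = 90, y0_2 = 235, x1_2 = 140, y1_2 = 355, cx_3 = 200, cy_3 = 370, r_3 = 35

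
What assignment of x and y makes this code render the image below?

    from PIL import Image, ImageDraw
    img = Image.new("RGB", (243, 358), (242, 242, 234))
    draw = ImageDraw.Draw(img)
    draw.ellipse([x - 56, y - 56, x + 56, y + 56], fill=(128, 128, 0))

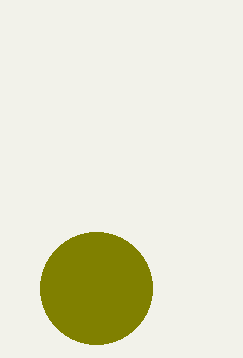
x = 96
y = 288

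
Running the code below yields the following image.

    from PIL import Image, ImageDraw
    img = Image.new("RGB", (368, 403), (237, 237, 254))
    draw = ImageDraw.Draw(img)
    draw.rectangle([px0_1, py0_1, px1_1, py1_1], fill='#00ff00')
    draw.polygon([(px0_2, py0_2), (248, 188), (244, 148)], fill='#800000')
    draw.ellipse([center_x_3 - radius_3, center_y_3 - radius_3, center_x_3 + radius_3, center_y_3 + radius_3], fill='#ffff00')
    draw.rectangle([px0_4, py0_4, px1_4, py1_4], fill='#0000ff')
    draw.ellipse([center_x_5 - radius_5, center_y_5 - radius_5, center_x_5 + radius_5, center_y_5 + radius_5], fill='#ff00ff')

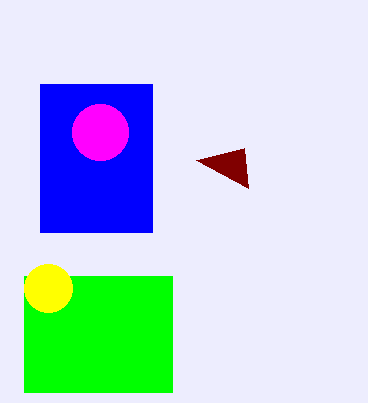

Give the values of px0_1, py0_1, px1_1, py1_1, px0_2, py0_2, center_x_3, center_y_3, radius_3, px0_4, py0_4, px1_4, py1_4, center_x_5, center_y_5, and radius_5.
px0_1 = 24; py0_1 = 276; px1_1 = 172; py1_1 = 392; px0_2 = 196; py0_2 = 160; center_x_3 = 48; center_y_3 = 288; radius_3 = 24; px0_4 = 40; py0_4 = 84; px1_4 = 152; py1_4 = 232; center_x_5 = 100; center_y_5 = 132; radius_5 = 28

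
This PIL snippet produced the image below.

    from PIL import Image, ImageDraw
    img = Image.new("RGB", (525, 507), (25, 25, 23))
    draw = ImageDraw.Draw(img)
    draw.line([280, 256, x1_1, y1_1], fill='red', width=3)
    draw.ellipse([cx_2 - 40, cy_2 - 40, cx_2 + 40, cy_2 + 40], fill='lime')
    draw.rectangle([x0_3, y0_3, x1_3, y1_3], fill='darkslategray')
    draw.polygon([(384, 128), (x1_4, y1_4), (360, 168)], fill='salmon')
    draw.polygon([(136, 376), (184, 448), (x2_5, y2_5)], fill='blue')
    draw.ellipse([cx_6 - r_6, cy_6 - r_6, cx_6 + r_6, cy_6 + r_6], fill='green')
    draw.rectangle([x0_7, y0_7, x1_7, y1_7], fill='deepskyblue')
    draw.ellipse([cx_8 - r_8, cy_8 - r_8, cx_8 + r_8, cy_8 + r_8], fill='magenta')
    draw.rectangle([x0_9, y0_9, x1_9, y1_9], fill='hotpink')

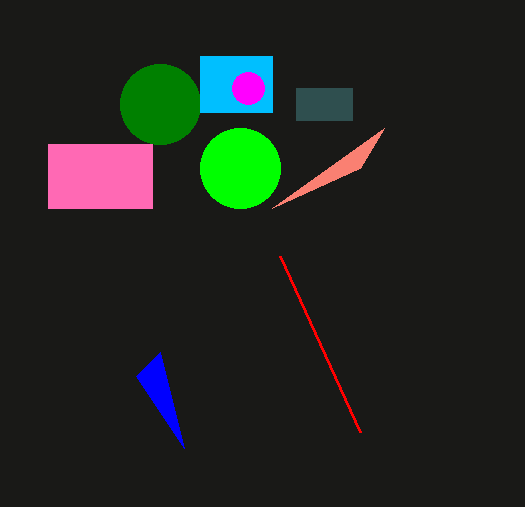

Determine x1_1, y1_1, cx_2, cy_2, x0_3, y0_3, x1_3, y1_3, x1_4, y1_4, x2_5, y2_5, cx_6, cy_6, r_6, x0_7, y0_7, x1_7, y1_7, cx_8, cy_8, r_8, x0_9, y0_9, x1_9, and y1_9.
x1_1 = 360; y1_1 = 432; cx_2 = 240; cy_2 = 168; x0_3 = 296; y0_3 = 88; x1_3 = 352; y1_3 = 120; x1_4 = 272; y1_4 = 208; x2_5 = 160; y2_5 = 352; cx_6 = 160; cy_6 = 104; r_6 = 40; x0_7 = 200; y0_7 = 56; x1_7 = 272; y1_7 = 112; cx_8 = 248; cy_8 = 88; r_8 = 16; x0_9 = 48; y0_9 = 144; x1_9 = 152; y1_9 = 208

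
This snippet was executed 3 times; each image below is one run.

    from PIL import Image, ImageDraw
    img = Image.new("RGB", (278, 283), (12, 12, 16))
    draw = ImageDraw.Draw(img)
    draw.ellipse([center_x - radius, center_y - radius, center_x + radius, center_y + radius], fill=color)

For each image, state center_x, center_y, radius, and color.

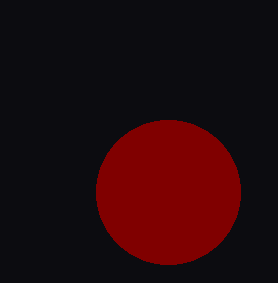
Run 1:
center_x = 168; center_y = 192; radius = 72; color = 'maroon'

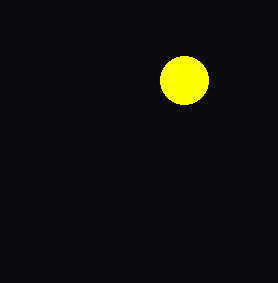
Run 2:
center_x = 184; center_y = 80; radius = 24; color = 'yellow'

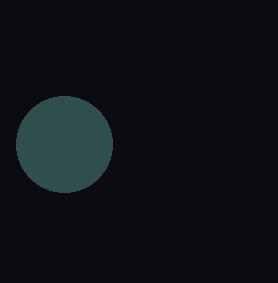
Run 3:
center_x = 64; center_y = 144; radius = 48; color = 'darkslategray'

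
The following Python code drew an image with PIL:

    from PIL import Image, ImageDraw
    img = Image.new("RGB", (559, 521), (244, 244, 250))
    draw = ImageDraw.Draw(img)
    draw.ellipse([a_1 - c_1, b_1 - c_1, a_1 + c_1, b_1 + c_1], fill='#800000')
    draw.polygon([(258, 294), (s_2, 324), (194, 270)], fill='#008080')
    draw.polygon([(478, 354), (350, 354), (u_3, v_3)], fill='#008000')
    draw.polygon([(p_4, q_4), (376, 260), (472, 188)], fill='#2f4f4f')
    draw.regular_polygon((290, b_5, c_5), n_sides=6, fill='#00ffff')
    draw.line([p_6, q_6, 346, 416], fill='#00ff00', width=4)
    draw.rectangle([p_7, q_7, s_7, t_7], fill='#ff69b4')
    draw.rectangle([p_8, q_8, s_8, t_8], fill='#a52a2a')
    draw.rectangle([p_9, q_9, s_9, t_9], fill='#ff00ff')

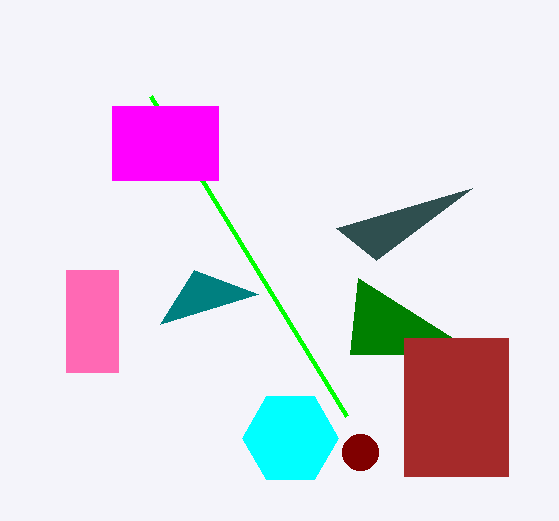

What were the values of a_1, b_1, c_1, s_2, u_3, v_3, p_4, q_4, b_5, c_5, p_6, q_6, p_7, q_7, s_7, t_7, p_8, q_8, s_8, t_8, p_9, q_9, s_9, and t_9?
a_1 = 360; b_1 = 452; c_1 = 18; s_2 = 160; u_3 = 358; v_3 = 278; p_4 = 336; q_4 = 228; b_5 = 438; c_5 = 48; p_6 = 150; q_6 = 96; p_7 = 66; q_7 = 270; s_7 = 118; t_7 = 372; p_8 = 404; q_8 = 338; s_8 = 508; t_8 = 476; p_9 = 112; q_9 = 106; s_9 = 218; t_9 = 180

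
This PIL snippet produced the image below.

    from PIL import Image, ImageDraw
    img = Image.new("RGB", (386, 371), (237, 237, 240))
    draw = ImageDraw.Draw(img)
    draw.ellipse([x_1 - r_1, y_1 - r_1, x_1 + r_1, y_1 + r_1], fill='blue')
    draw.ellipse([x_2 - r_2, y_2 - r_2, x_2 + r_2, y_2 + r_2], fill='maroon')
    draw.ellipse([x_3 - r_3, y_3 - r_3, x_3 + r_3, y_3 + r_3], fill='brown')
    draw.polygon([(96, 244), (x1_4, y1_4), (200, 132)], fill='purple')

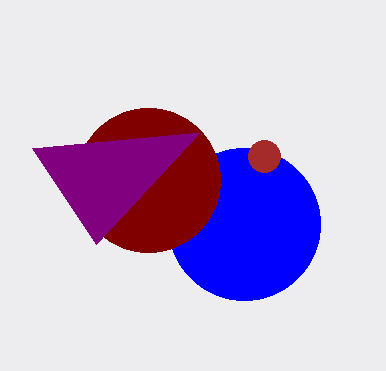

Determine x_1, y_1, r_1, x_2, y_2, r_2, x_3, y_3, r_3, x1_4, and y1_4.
x_1 = 244
y_1 = 224
r_1 = 76
x_2 = 148
y_2 = 180
r_2 = 72
x_3 = 264
y_3 = 156
r_3 = 16
x1_4 = 32
y1_4 = 148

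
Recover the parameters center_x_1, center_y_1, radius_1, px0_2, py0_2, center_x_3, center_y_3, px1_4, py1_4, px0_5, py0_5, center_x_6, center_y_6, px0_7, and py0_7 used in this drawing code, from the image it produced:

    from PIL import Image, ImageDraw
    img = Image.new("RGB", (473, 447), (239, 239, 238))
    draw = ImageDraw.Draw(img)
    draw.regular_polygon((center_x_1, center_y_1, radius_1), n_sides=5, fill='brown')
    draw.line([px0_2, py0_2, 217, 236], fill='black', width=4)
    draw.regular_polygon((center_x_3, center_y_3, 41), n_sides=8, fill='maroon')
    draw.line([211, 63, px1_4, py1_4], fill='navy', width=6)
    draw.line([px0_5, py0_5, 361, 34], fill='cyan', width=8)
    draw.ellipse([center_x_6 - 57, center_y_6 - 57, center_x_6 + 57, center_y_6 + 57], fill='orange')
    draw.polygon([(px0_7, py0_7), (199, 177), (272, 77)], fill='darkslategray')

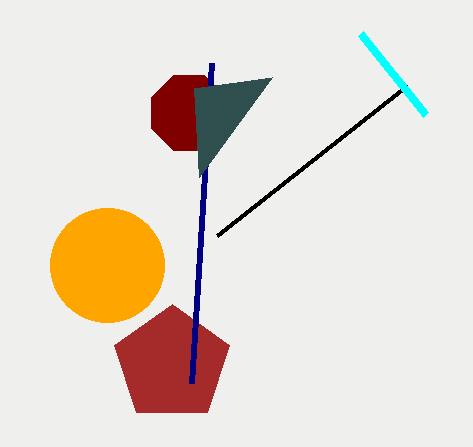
center_x_1 = 172, center_y_1 = 364, radius_1 = 60, px0_2 = 407, py0_2 = 86, center_x_3 = 189, center_y_3 = 113, px1_4 = 191, py1_4 = 383, px0_5 = 426, py0_5 = 115, center_x_6 = 107, center_y_6 = 265, px0_7 = 194, py0_7 = 88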